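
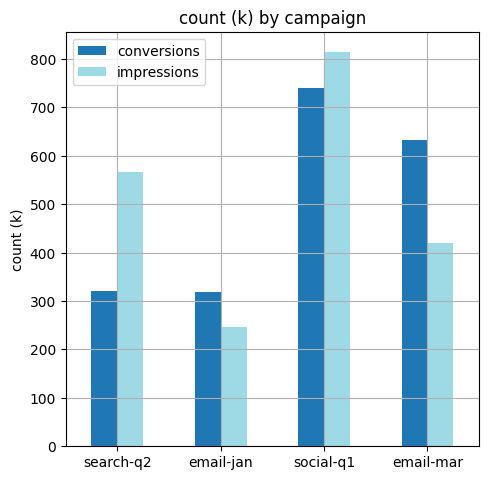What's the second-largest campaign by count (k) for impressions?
search-q2

Top 3 for impressions: social-q1 ≈ 800, search-q2 ≈ 600, email-mar ≈ 400.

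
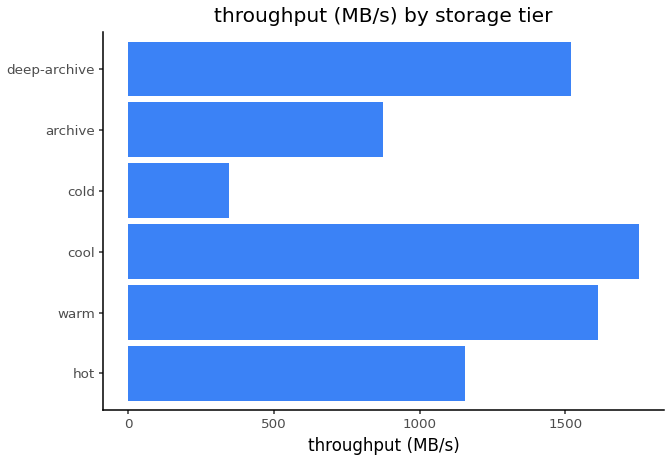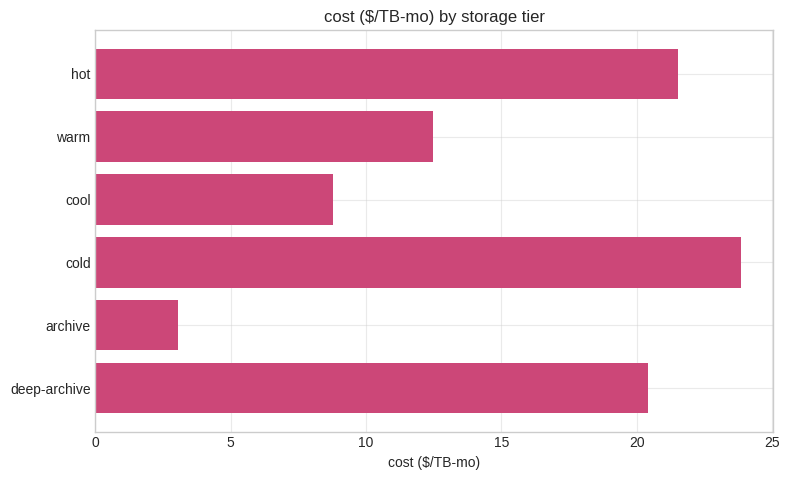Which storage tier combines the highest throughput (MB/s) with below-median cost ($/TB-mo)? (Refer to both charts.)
Chart 2 median cost ($/TB-mo) ≈ 15; below-median storage tiers: warm, cool, archive. Among those, cool has the highest throughput (MB/s) (≈ 1800).

cool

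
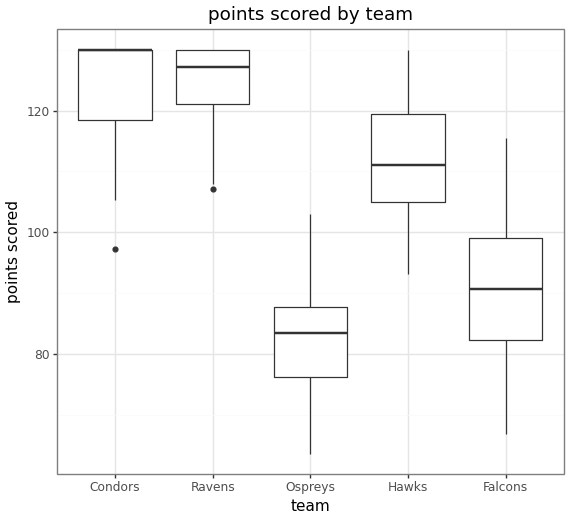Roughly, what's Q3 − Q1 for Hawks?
≈ 15

Q3 ≈ 120, Q1 ≈ 105; IQR ≈ 15.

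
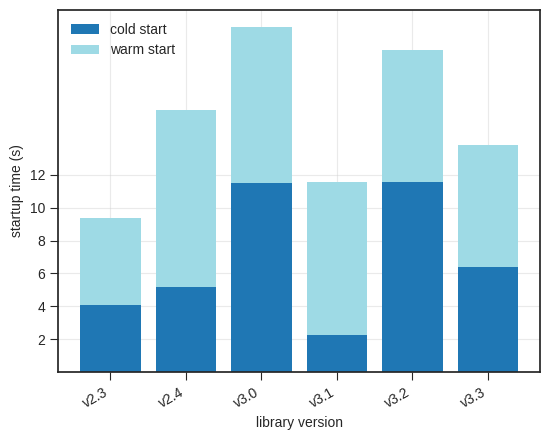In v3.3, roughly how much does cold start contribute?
≈ 6

cold start top ≈ 6, bottom ≈ 0; segment ≈ 6.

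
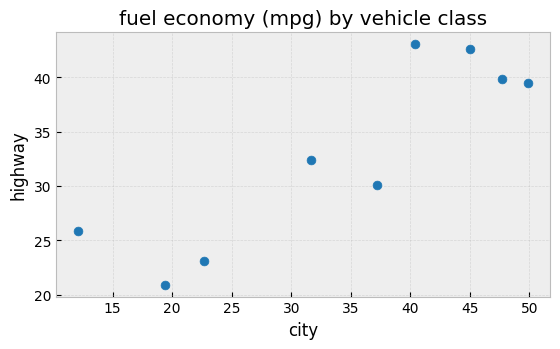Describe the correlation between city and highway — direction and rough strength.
positive, strong

Points are positively correlated; strong (|r| ≈ 0.9).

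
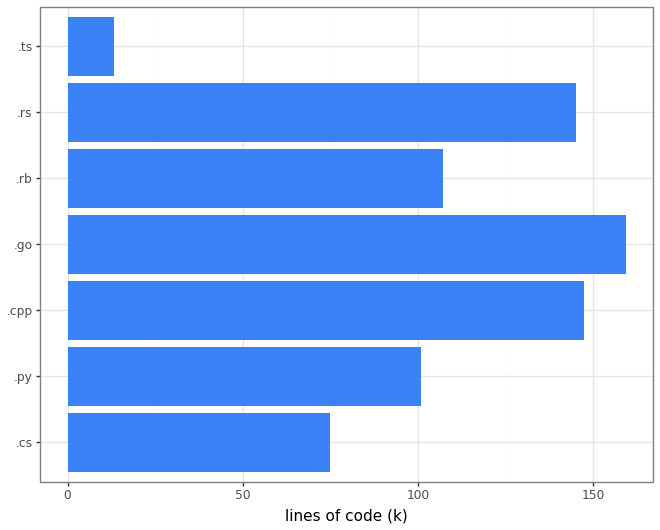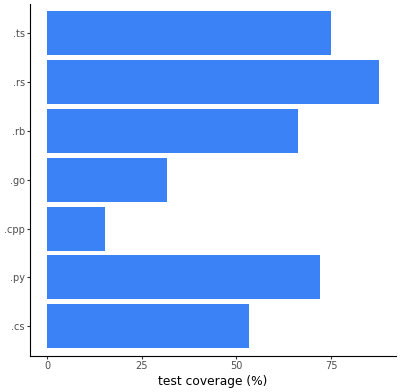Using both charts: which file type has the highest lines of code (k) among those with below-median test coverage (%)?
Chart 2 median test coverage (%) ≈ 70; below-median file types: .cs, .cpp, .go. Among those, .go has the highest lines of code (k) (≈ 160).

.go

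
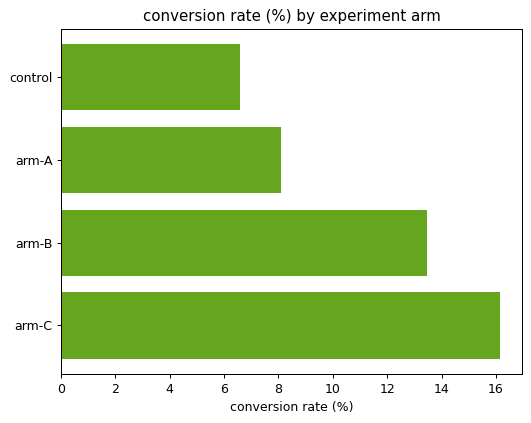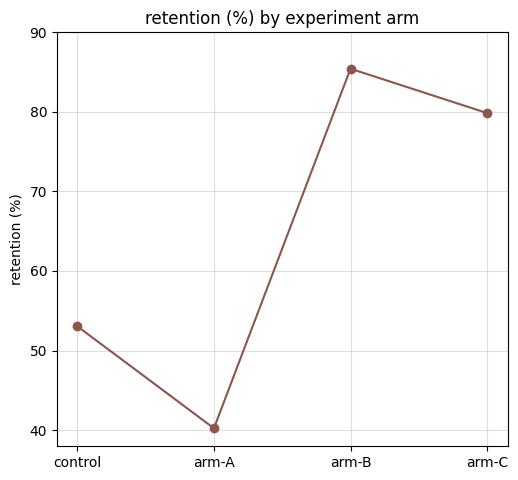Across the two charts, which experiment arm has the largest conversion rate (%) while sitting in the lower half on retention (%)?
Chart 2 median retention (%) ≈ 70; below-median experiment arms: control, arm-A. Among those, arm-A has the highest conversion rate (%) (≈ 8).

arm-A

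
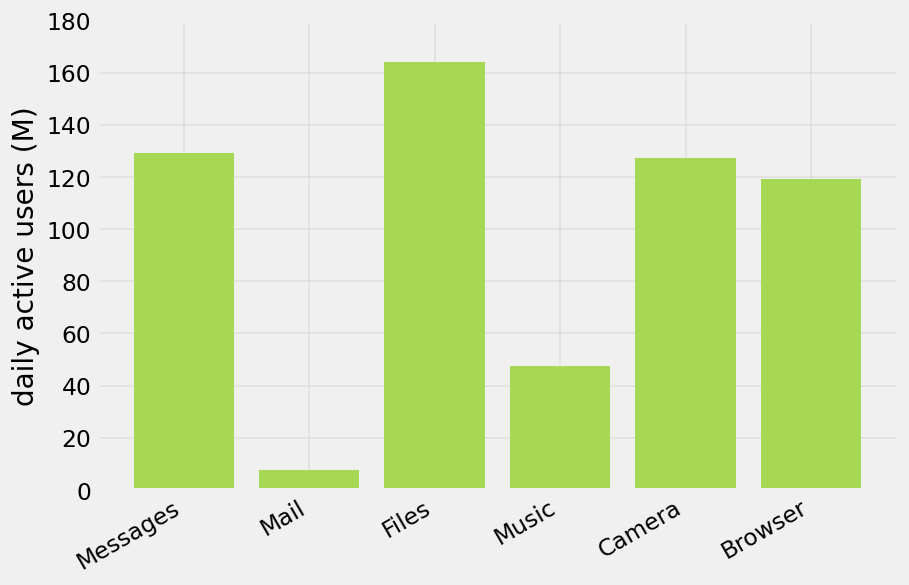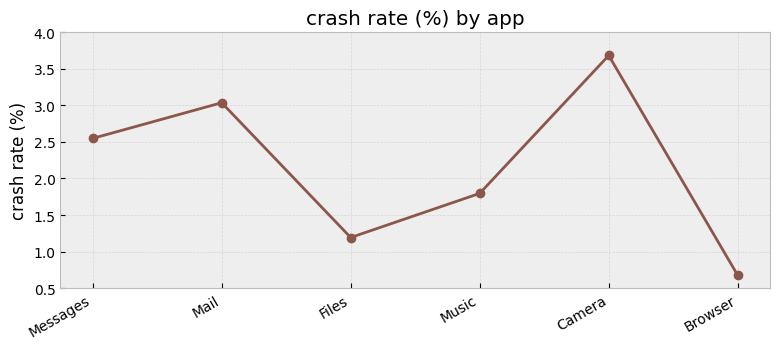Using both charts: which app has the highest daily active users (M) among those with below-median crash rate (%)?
Files

Chart 2 median crash rate (%) ≈ 2; below-median apps: Files, Music, Browser. Among those, Files has the highest daily active users (M) (≈ 160).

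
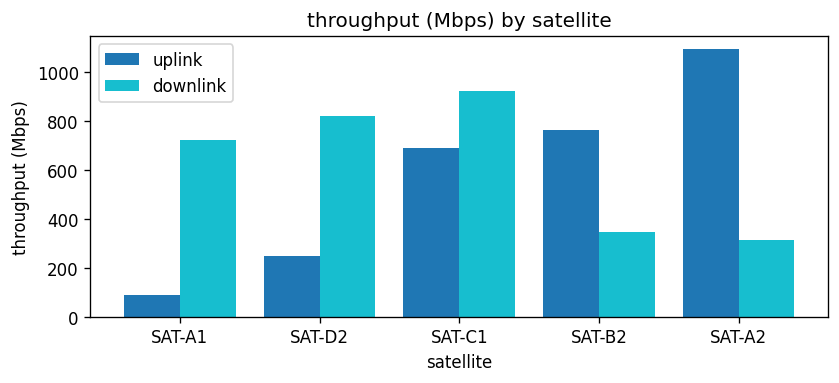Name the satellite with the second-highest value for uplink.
Top 3 for uplink: SAT-A2 ≈ 1100, SAT-B2 ≈ 800, SAT-C1 ≈ 700.

SAT-B2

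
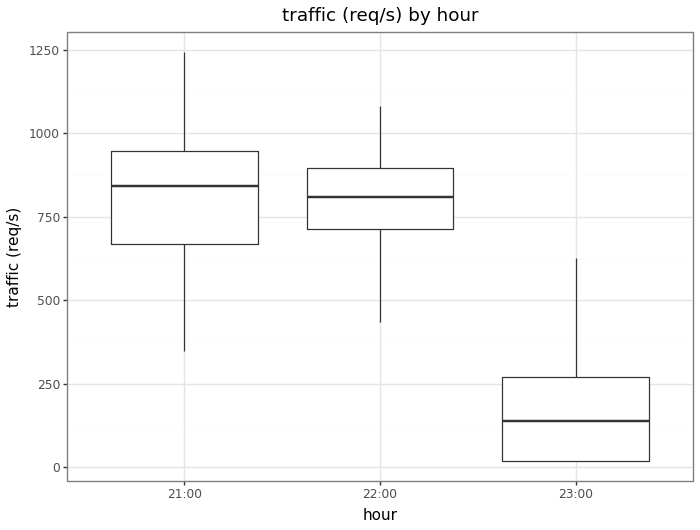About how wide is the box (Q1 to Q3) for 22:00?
≈ 200

Q3 ≈ 900, Q1 ≈ 700; IQR ≈ 200.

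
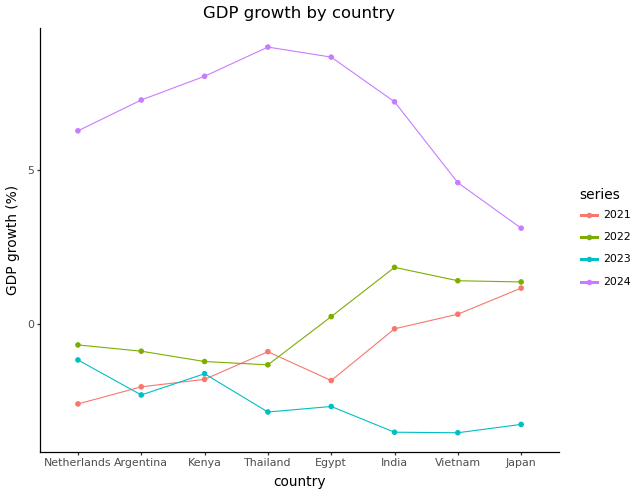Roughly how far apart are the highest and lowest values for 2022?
≈ 4

Max India ≈ 2, min Thailand ≈ -2; range ≈ 4.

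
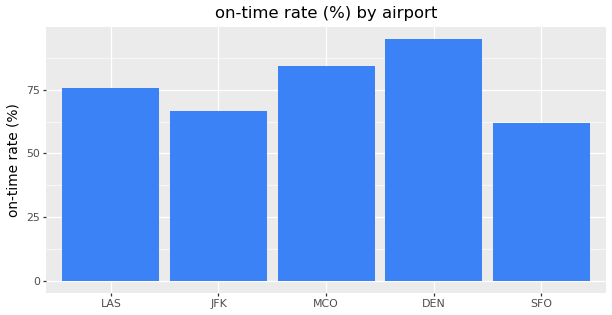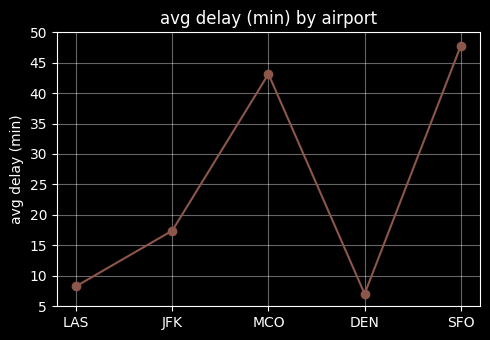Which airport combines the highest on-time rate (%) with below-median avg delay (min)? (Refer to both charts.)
Chart 2 median avg delay (min) ≈ 15; below-median airports: LAS, DEN. Among those, DEN has the highest on-time rate (%) (≈ 90).

DEN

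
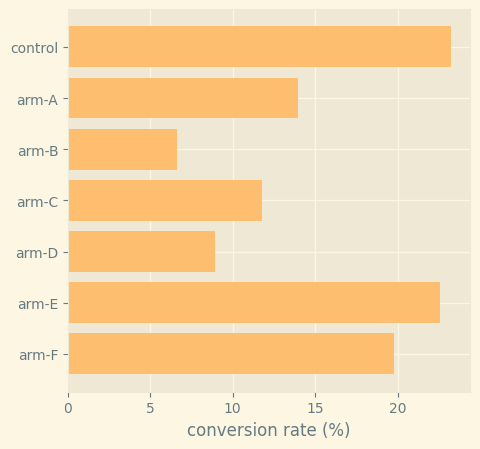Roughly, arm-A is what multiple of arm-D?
≈ 1.75×

arm-A ≈ 14, arm-D ≈ 8; 14/8 ≈ 1.75.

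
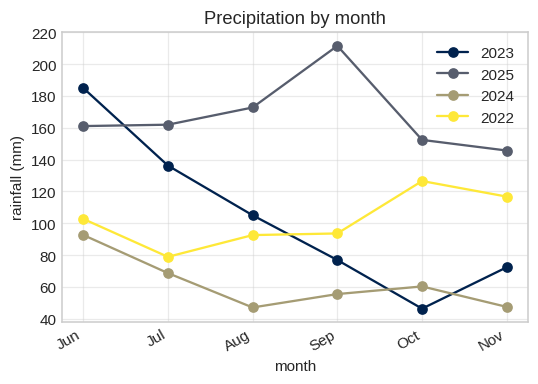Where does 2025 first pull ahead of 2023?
Jun: 2025 ≈ 160 vs 2023 ≈ 180 (not yet); Jul: 2025 ≈ 160 vs 2023 ≈ 140 (first crossover).

Jul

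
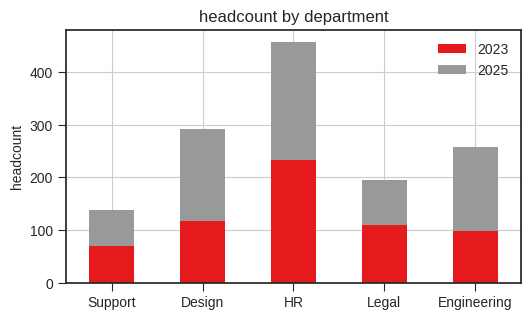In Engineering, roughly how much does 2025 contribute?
≈ 150

2025 top ≈ 250, bottom ≈ 100; segment ≈ 150.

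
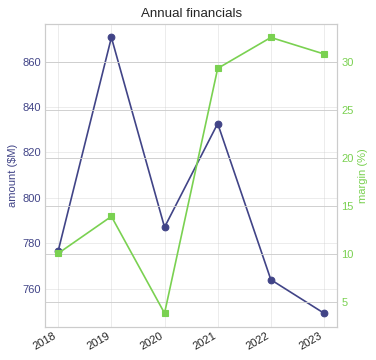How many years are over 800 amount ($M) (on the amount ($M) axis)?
2

Above 800: 2019, 2021.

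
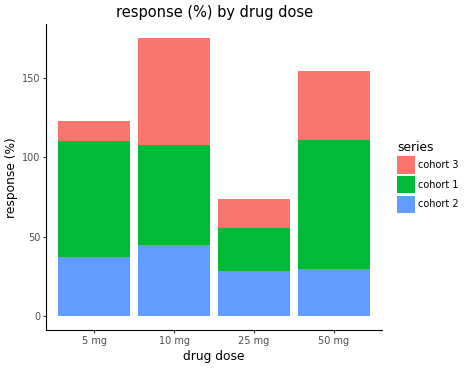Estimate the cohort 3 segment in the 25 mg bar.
cohort 3 top ≈ 80, bottom ≈ 60; segment ≈ 20.

≈ 20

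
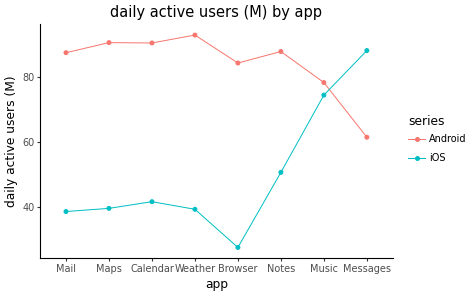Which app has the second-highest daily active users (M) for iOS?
Top 3 for iOS: Messages ≈ 90, Music ≈ 70, Notes ≈ 50.

Music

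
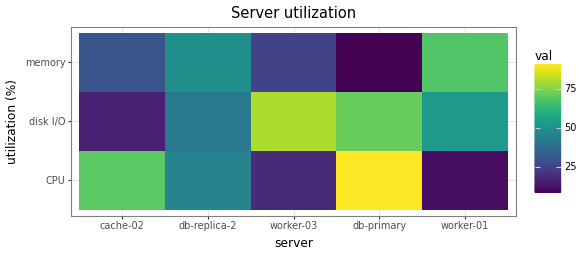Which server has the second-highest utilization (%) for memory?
db-replica-2

Top 3 for memory: worker-01 ≈ 70, db-replica-2 ≈ 50, cache-02 ≈ 30.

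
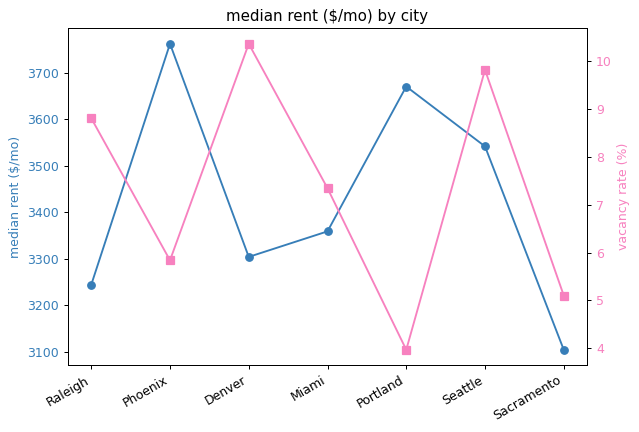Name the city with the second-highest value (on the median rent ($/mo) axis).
Portland

Top 3 (on the median rent ($/mo) axis): Phoenix ≈ 3800, Portland ≈ 3700, Seattle ≈ 3500.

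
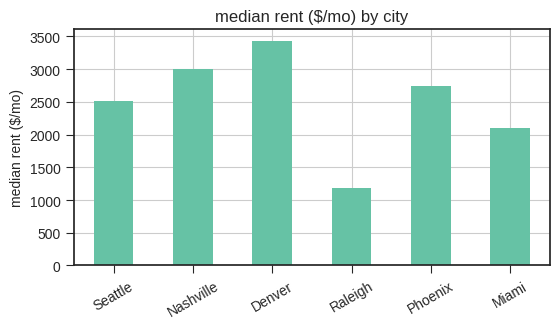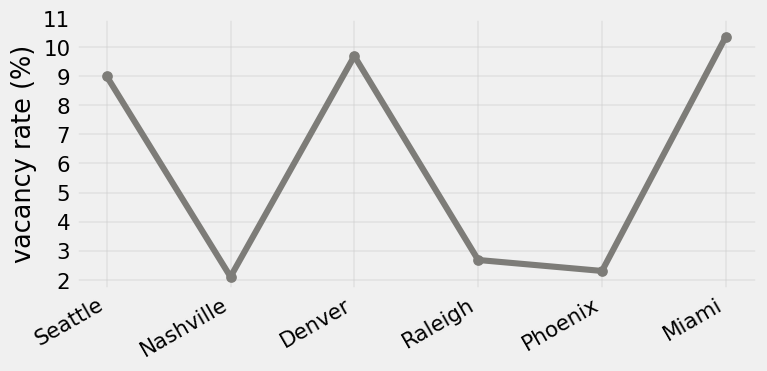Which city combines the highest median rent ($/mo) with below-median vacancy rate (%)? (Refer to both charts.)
Nashville

Chart 2 median vacancy rate (%) ≈ 6; below-median cities: Nashville, Raleigh, Phoenix. Among those, Nashville has the highest median rent ($/mo) (≈ 3000).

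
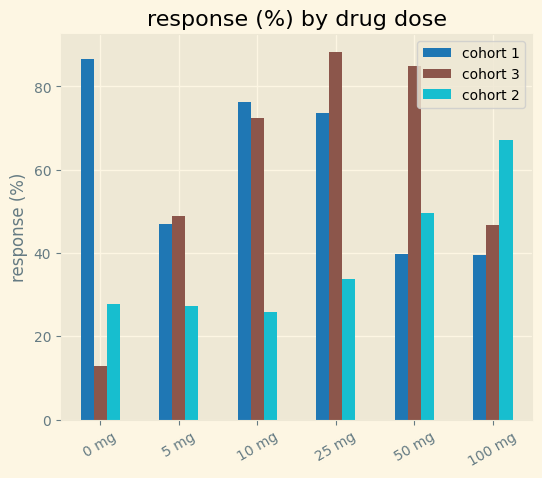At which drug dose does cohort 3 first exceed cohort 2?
5 mg

0 mg: cohort 3 ≈ 10 vs cohort 2 ≈ 30 (not yet); 5 mg: cohort 3 ≈ 50 vs cohort 2 ≈ 30 (first crossover).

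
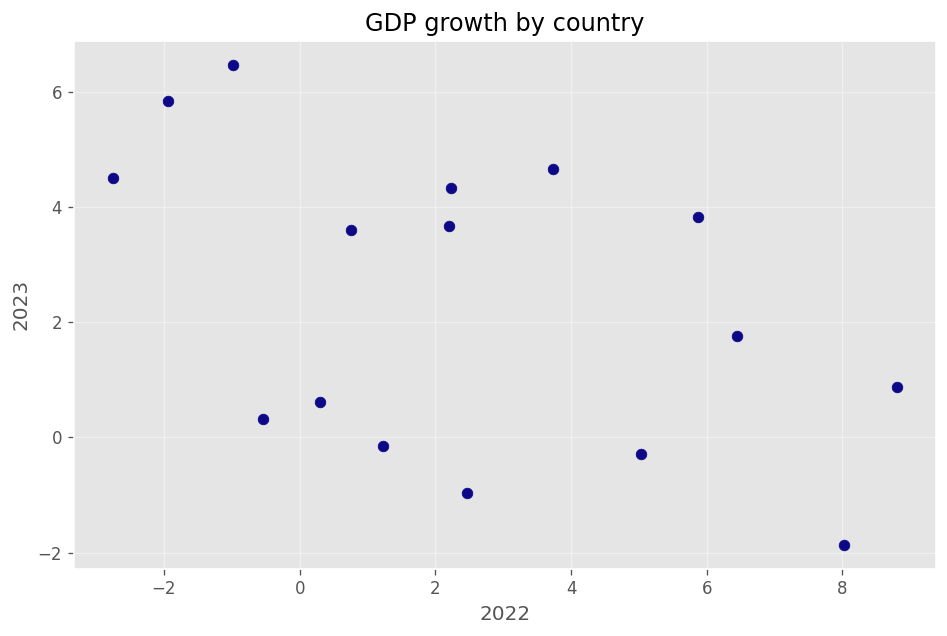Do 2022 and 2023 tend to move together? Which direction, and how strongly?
Points are negatively correlated; moderate (|r| ≈ 0.5).

negative, moderate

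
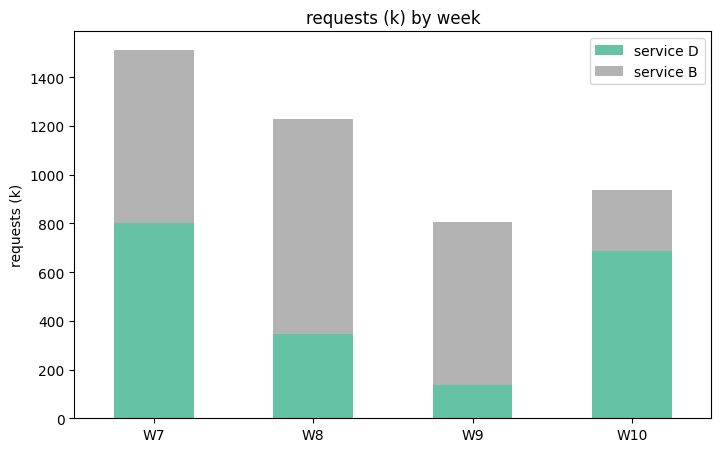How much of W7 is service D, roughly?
≈ 800

service D top ≈ 800, bottom ≈ 0; segment ≈ 800.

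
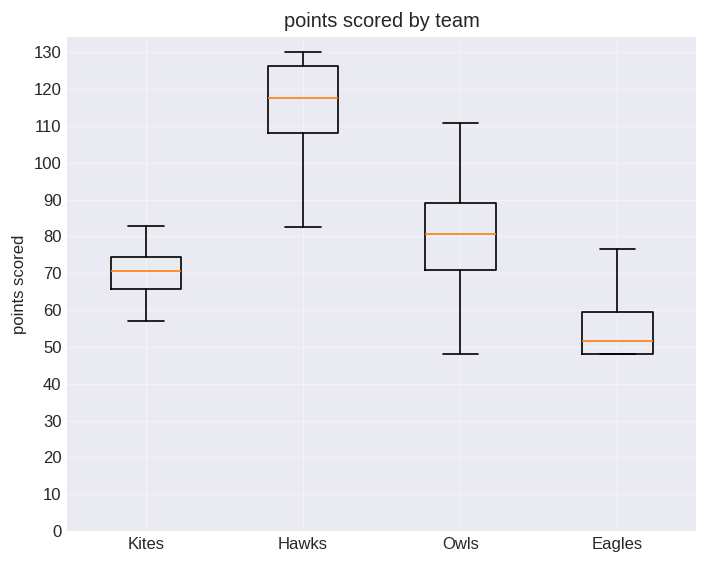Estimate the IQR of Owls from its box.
≈ 20

Q3 ≈ 90, Q1 ≈ 70; IQR ≈ 20.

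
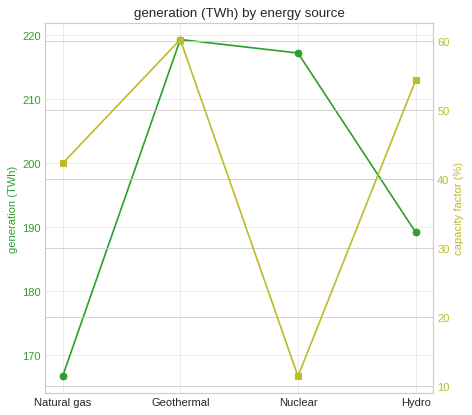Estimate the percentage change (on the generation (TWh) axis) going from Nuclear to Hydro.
Nuclear ≈ 215, Hydro ≈ 190; (190 − 215) / 215 ≈ -11.6%.

≈ -11.6%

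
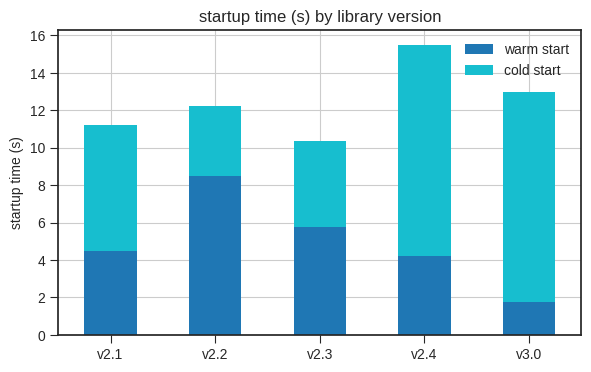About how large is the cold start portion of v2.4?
cold start top ≈ 16, bottom ≈ 4; segment ≈ 12.

≈ 12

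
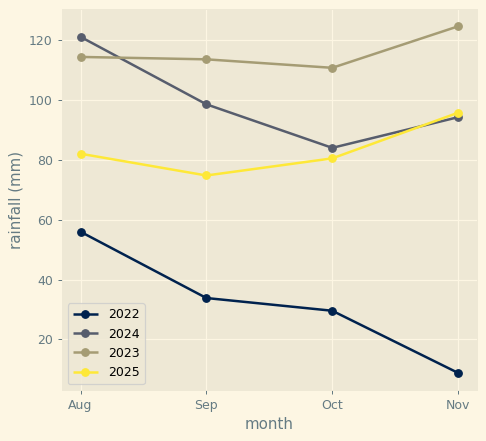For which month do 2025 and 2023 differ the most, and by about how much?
Sep, ≈ 40 mm

Sep: 2025 ≈ 70, 2023 ≈ 110 → gap ≈ 40. Next-largest (Aug) is only ≈ 30.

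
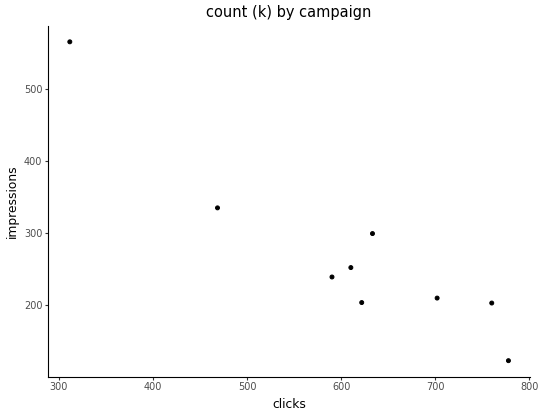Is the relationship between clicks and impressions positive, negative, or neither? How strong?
Points are negatively correlated; strong (|r| ≈ 0.9).

negative, strong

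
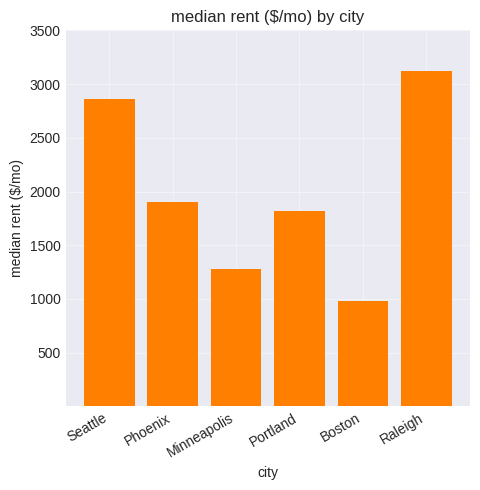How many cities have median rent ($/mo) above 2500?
Above 2500: Seattle, Raleigh.

2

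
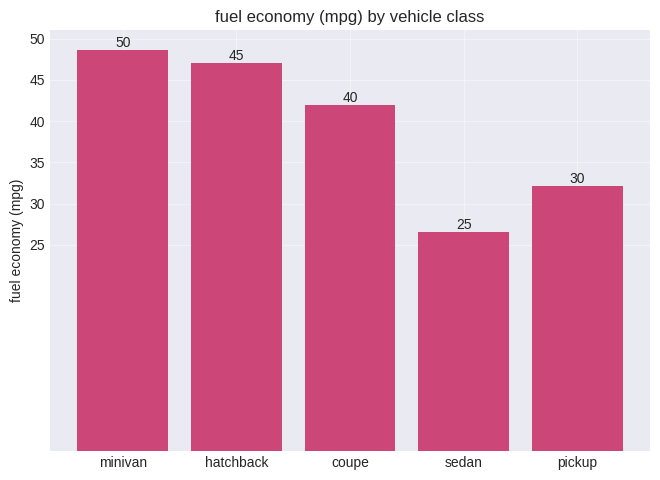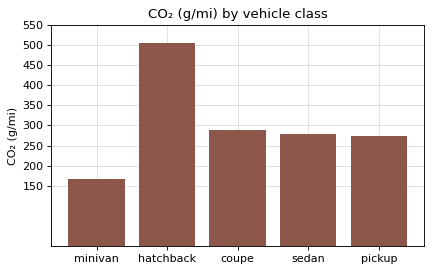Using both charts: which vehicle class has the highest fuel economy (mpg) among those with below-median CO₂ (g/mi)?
minivan

Chart 2 median CO₂ (g/mi) ≈ 300; below-median vehicle classes: minivan, pickup. Among those, minivan has the highest fuel economy (mpg) (≈ 50).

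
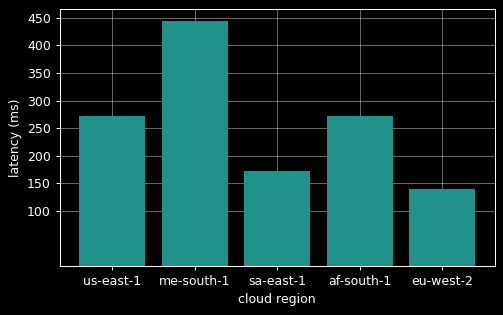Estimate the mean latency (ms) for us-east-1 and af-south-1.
≈ 250

(250 + 250) / 2 ≈ 250.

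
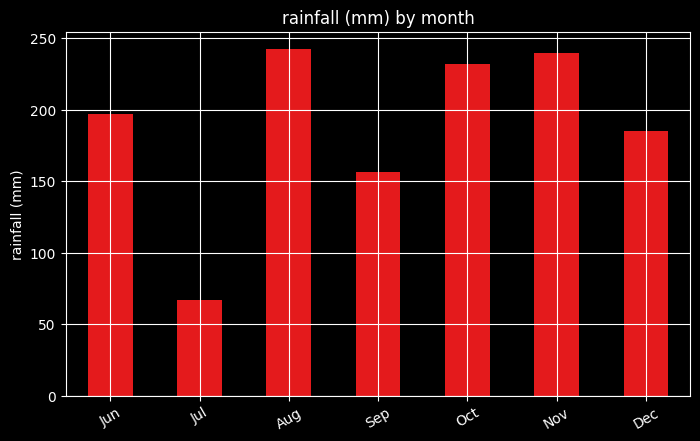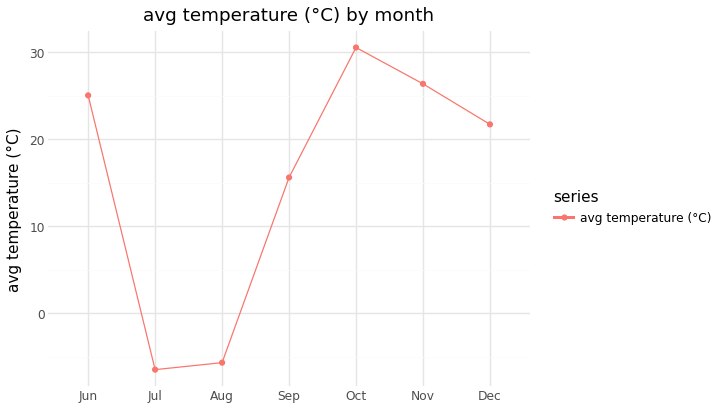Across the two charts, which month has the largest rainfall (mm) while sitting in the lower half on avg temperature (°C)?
Aug

Chart 2 median avg temperature (°C) ≈ 20; below-median months: Jul, Aug, Sep. Among those, Aug has the highest rainfall (mm) (≈ 250).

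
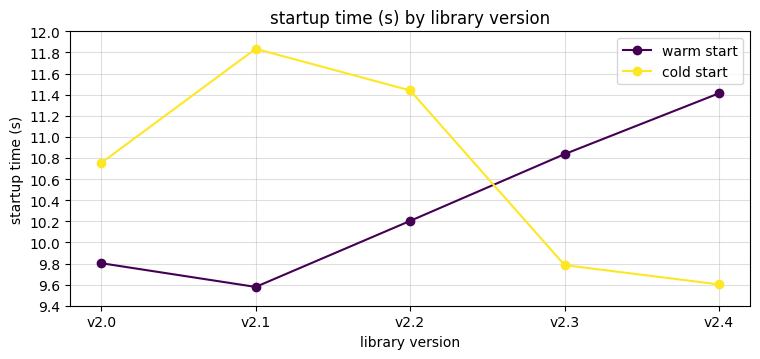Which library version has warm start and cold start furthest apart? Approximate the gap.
v2.1: warm start ≈ 9.6, cold start ≈ 11.8 → gap ≈ 2.2. Next-largest (v2.4) is only ≈ 1.8.

v2.1, ≈ 2.2 s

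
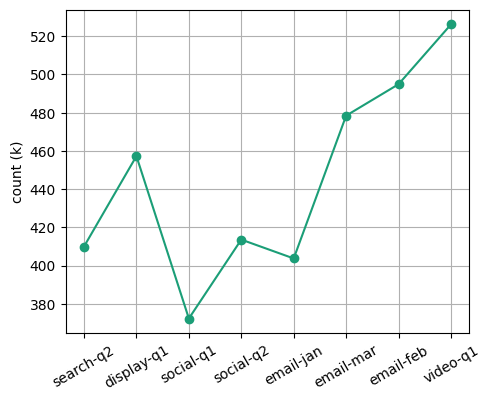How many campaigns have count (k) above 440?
Above 440: display-q1, email-mar, email-feb, video-q1.

4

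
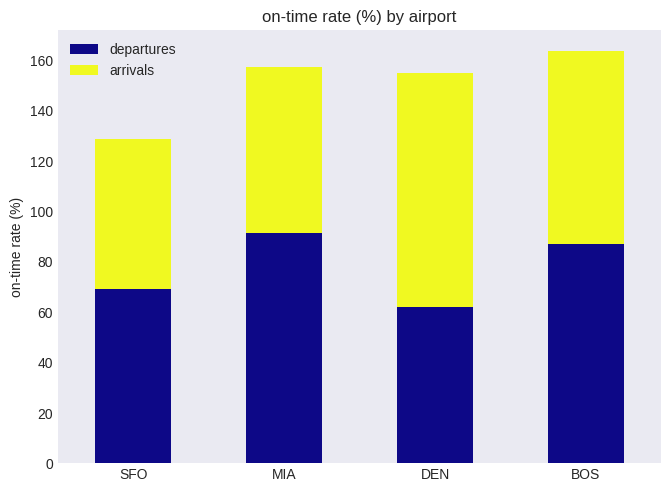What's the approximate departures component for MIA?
departures top ≈ 100, bottom ≈ 0; segment ≈ 100.

≈ 100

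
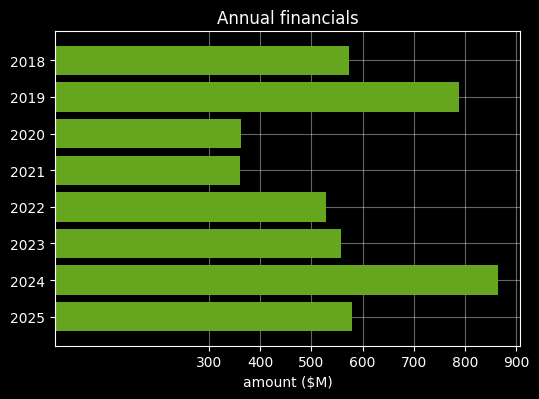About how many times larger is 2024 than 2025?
≈ 1.5×

2024 ≈ 900, 2025 ≈ 600; 900/600 ≈ 1.5.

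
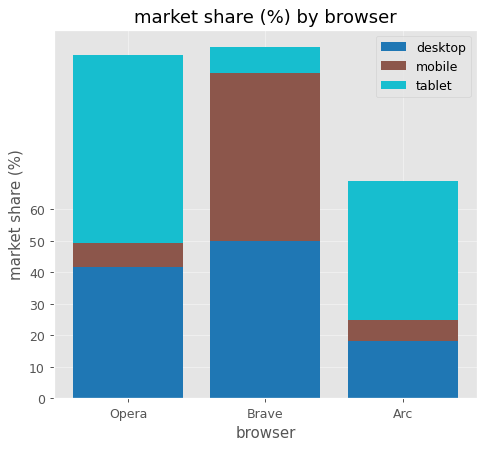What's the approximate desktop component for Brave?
≈ 50

desktop top ≈ 50, bottom ≈ 0; segment ≈ 50.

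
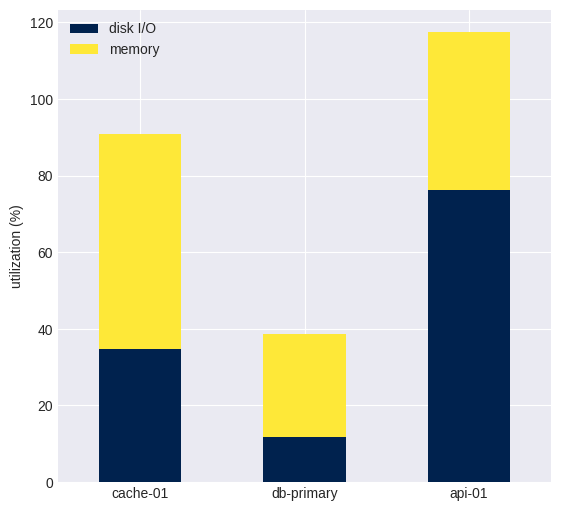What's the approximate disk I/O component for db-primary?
disk I/O top ≈ 10, bottom ≈ 0; segment ≈ 10.

≈ 10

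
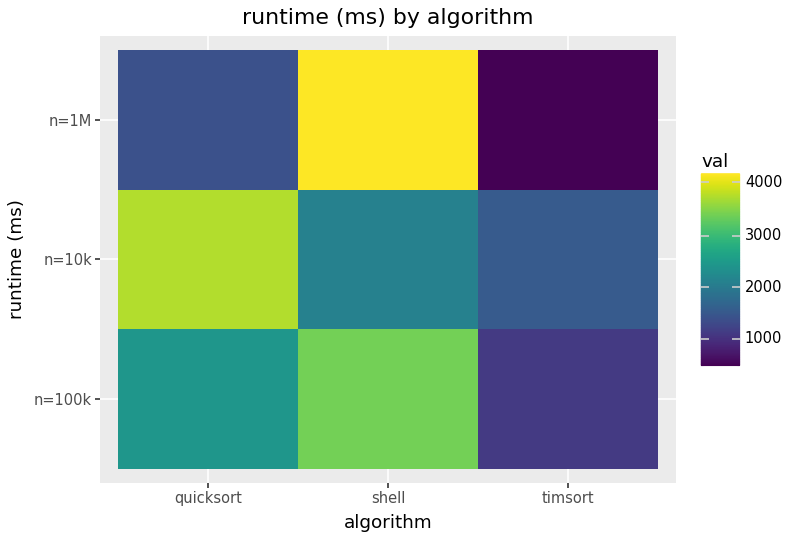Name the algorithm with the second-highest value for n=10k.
shell

Top 3 for n=10k: quicksort ≈ 4000, shell ≈ 2000, timsort ≈ 1500.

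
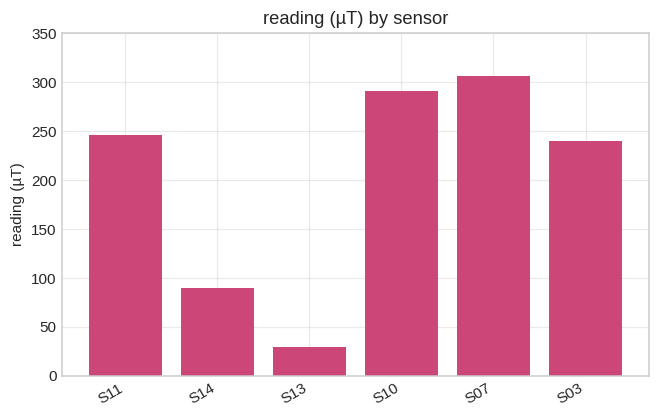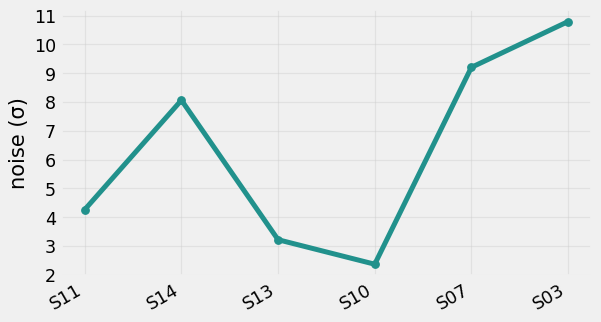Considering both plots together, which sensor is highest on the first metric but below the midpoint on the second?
Chart 2 median noise (σ) ≈ 6; below-median sensors: S11, S13, S10. Among those, S10 has the highest reading (µT) (≈ 300).

S10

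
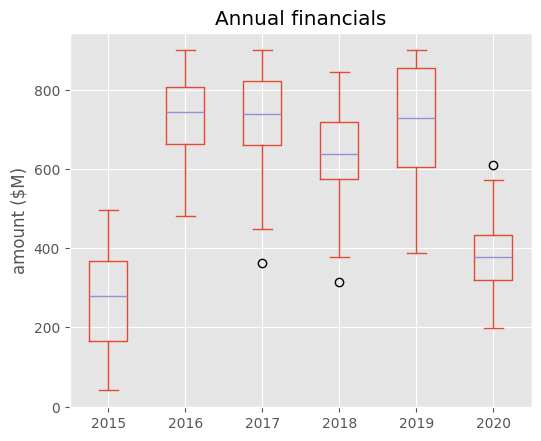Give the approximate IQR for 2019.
≈ 250

Q3 ≈ 850, Q1 ≈ 600; IQR ≈ 250.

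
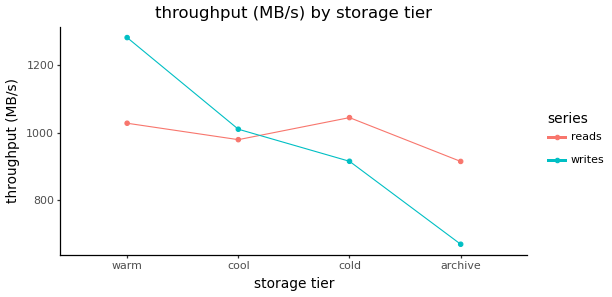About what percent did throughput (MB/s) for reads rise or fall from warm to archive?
≈ -10%

warm ≈ 1000, archive ≈ 900; (900 − 1000) / 1000 ≈ -10%.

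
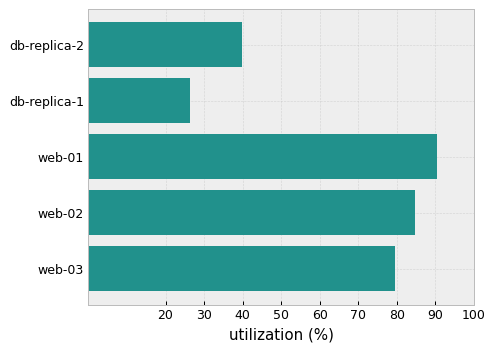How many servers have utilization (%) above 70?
Above 70: web-01, web-02, web-03.

3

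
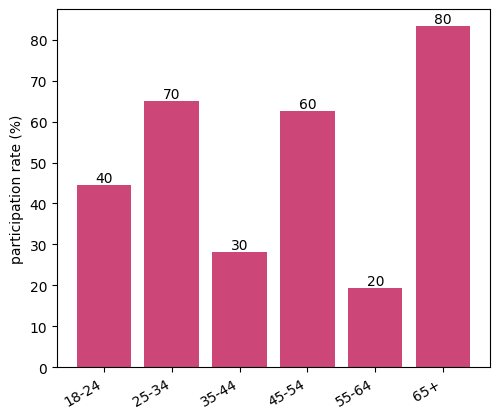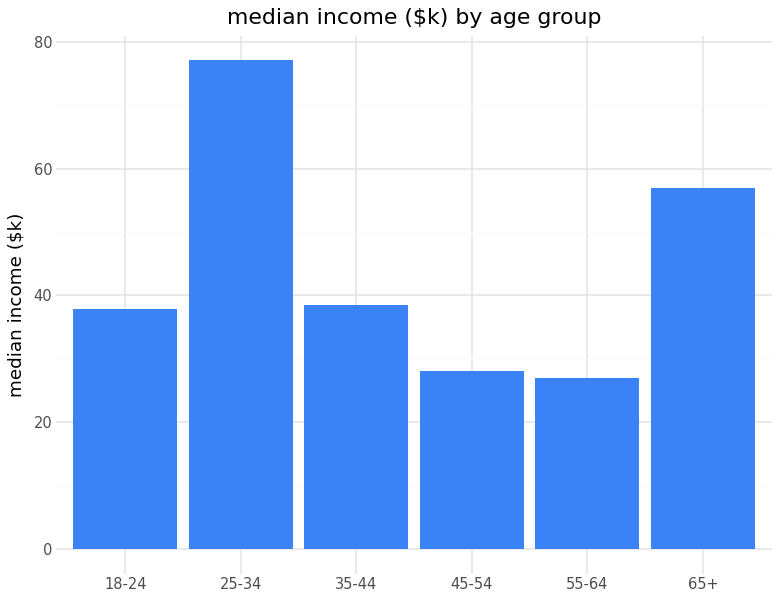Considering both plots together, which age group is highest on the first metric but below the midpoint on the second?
45-54

Chart 2 median median income ($k) ≈ 40; below-median age groups: 18-24, 45-54, 55-64. Among those, 45-54 has the highest participation rate (%) (≈ 60).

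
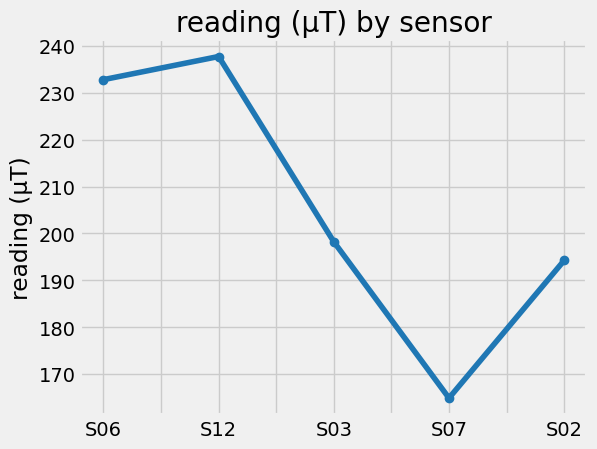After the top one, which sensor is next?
Top 3: S12 ≈ 240, S06 ≈ 230, S03 ≈ 200.

S06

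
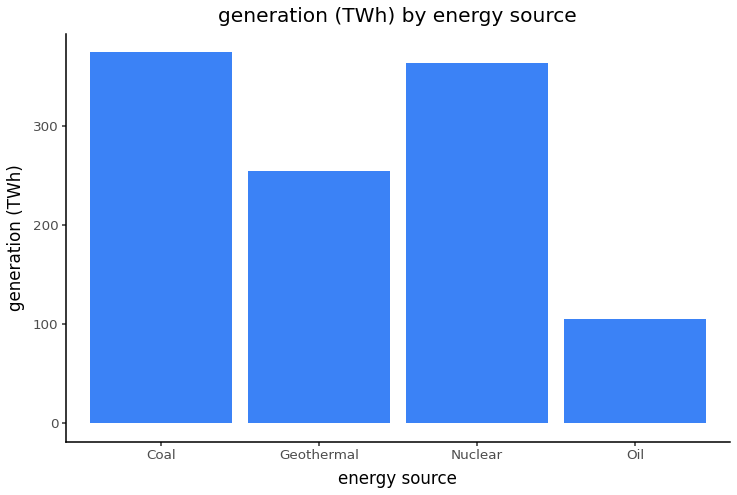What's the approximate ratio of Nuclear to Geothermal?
≈ 1.4×

Nuclear ≈ 350, Geothermal ≈ 250; 350/250 ≈ 1.4.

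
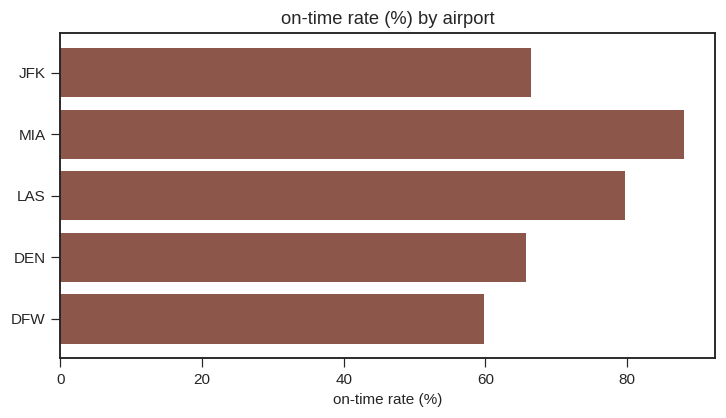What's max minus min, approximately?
≈ 30

Max MIA ≈ 90, min DFW ≈ 60; range ≈ 30.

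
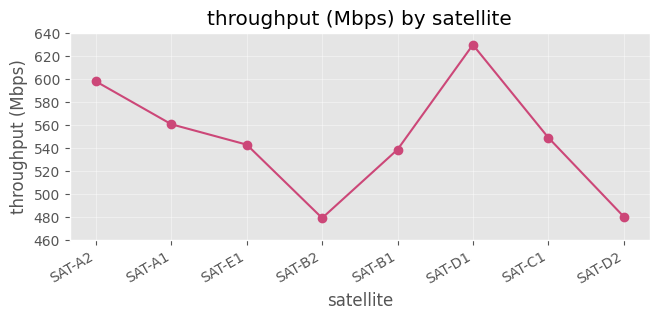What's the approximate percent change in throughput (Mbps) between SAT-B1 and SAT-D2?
SAT-B1 ≈ 540, SAT-D2 ≈ 480; (480 − 540) / 540 ≈ -11.1%.

≈ -11.1%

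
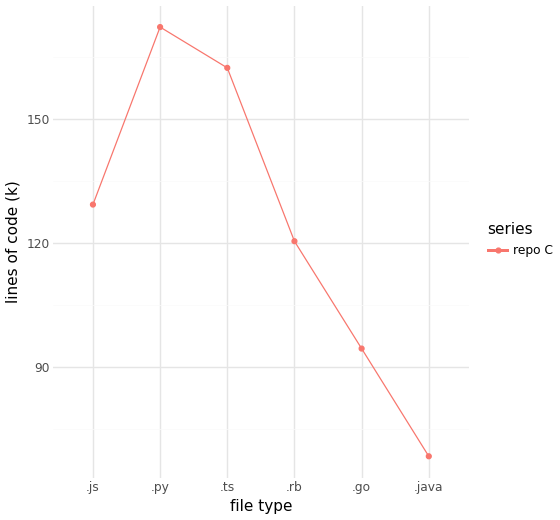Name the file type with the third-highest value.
.js

Top 4: .py ≈ 170, .ts ≈ 160, .js ≈ 130, .rb ≈ 120.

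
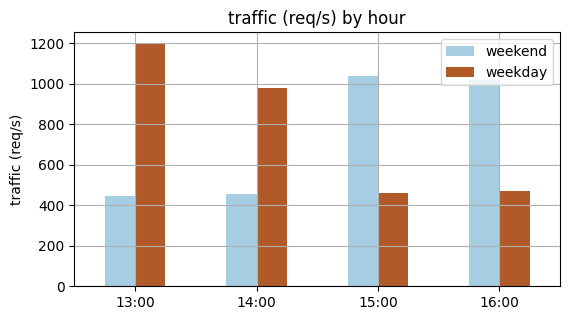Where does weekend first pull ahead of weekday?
15:00

14:00: weekend ≈ 500 vs weekday ≈ 1000 (not yet); 15:00: weekend ≈ 1000 vs weekday ≈ 500 (first crossover).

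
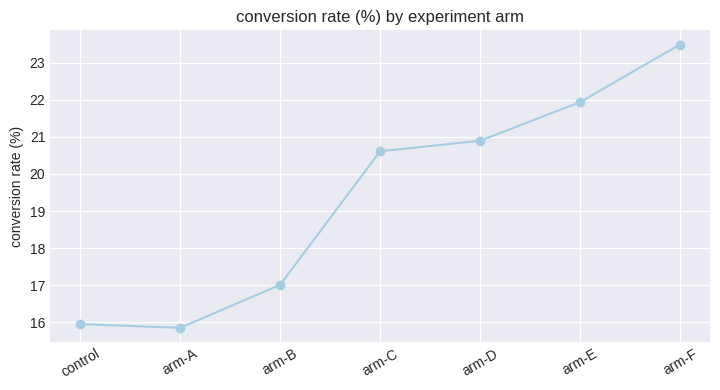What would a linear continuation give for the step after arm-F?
≈ 24

Last three: 21, 22, 23 → slope ≈ 1/step → next ≈ 24.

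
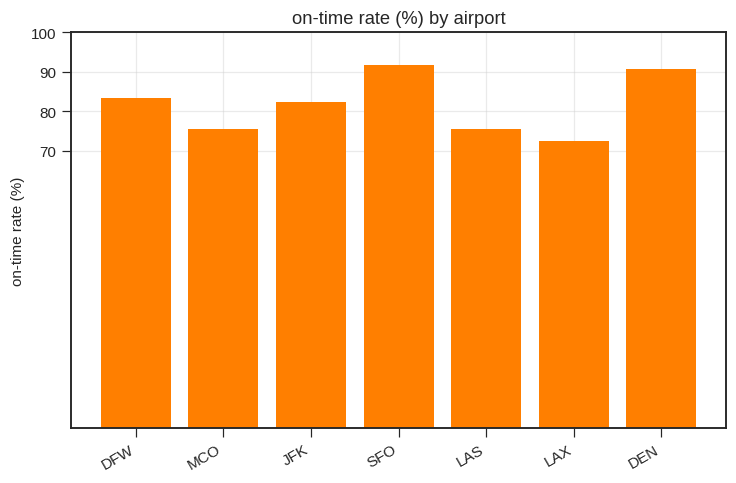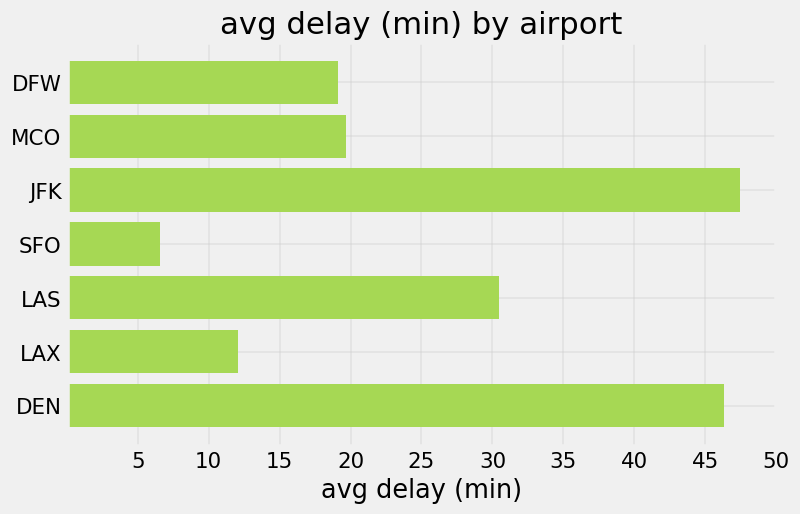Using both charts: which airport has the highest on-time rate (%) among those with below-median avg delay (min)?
Chart 2 median avg delay (min) ≈ 20; below-median airports: DFW, SFO, LAX. Among those, SFO has the highest on-time rate (%) (≈ 90).

SFO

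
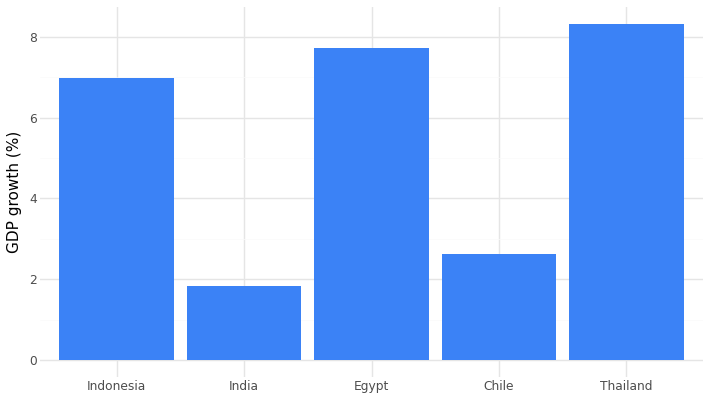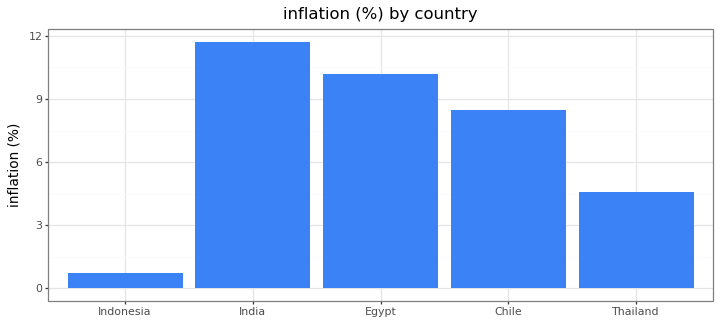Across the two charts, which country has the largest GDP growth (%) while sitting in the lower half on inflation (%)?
Thailand

Chart 2 median inflation (%) ≈ 8; below-median countries: Indonesia, Thailand. Among those, Thailand has the highest GDP growth (%) (≈ 8).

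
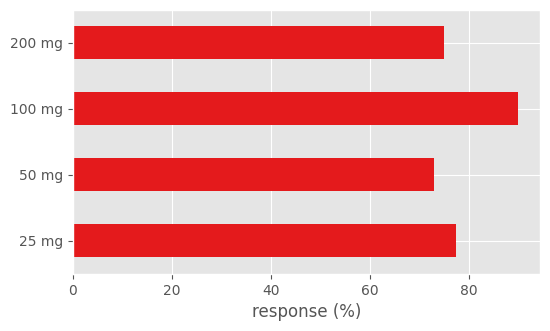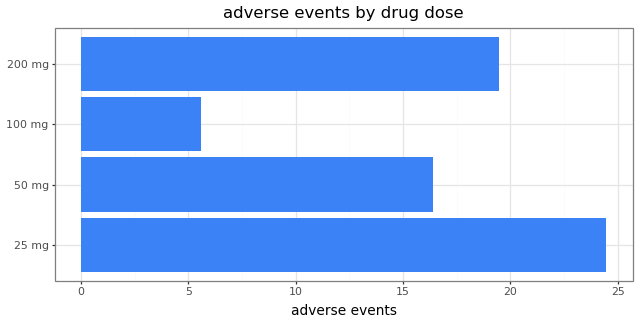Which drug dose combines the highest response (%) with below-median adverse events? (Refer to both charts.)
Chart 2 median adverse events ≈ 20; below-median drug doses: 50 mg, 100 mg. Among those, 100 mg has the highest response (%) (≈ 90).

100 mg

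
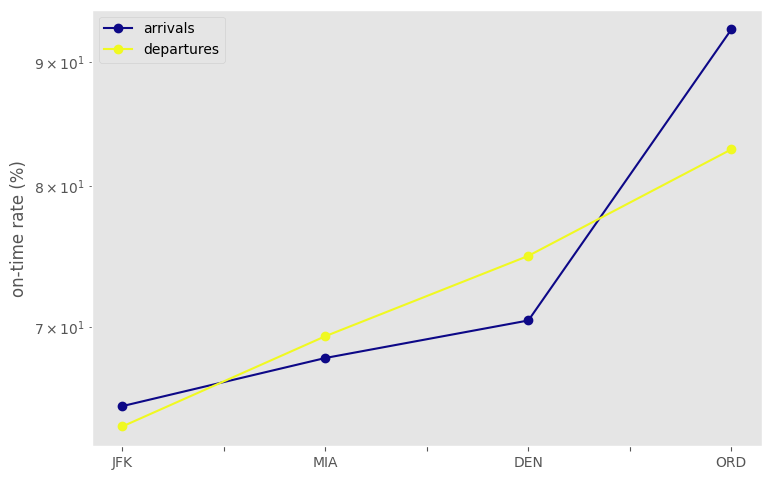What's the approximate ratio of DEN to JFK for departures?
≈ 1.15×

DEN ≈ 75, JFK ≈ 65; 75/65 ≈ 1.15.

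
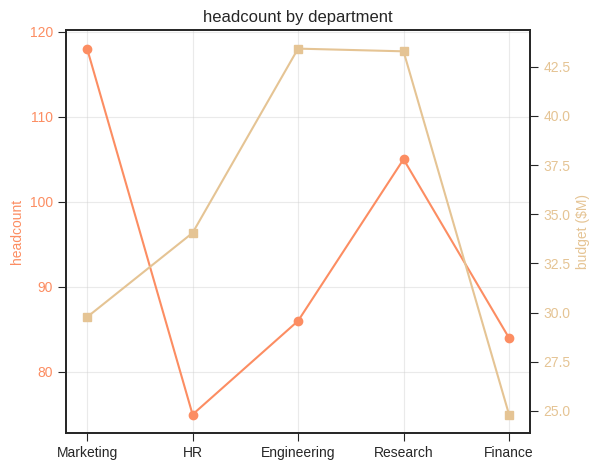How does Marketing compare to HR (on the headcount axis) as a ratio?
≈ 1.6×

Marketing ≈ 120, HR ≈ 75; 120/75 ≈ 1.6.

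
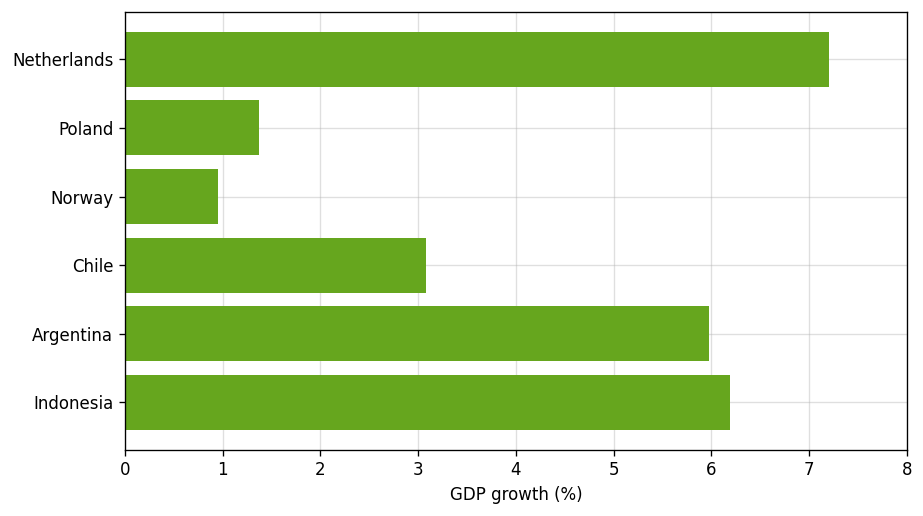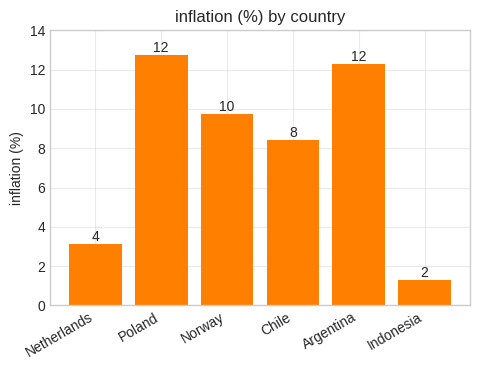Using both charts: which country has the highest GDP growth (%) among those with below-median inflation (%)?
Netherlands

Chart 2 median inflation (%) ≈ 10; below-median countries: Netherlands, Chile, Indonesia. Among those, Netherlands has the highest GDP growth (%) (≈ 7).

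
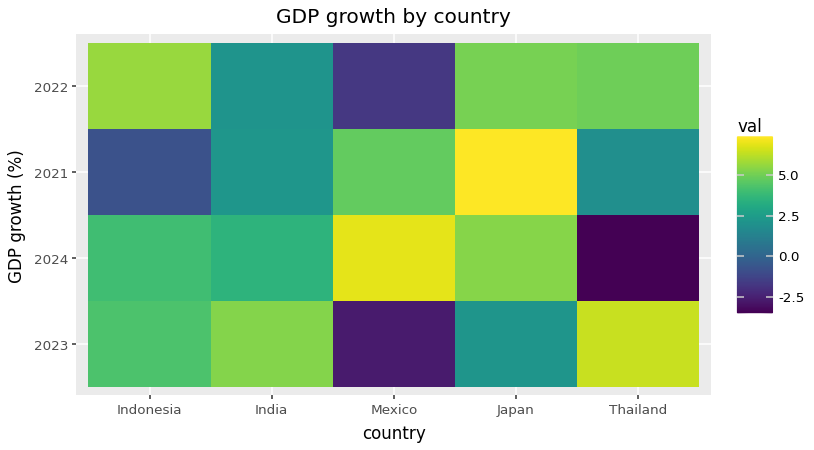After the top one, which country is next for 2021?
Mexico

Top 3 for 2021: Japan ≈ 7, Mexico ≈ 5, India ≈ 2.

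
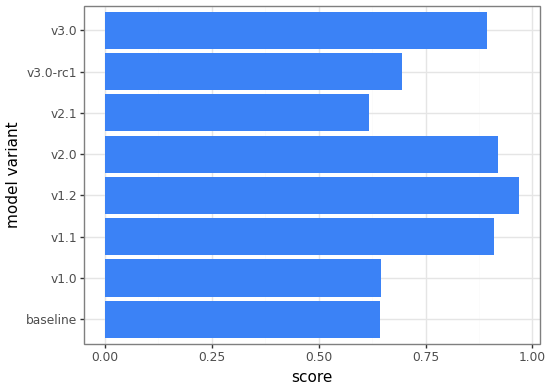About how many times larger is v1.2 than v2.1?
≈ 1.67×

v1.2 ≈ 1.0, v2.1 ≈ 0.6; 1.0/0.6 ≈ 1.67.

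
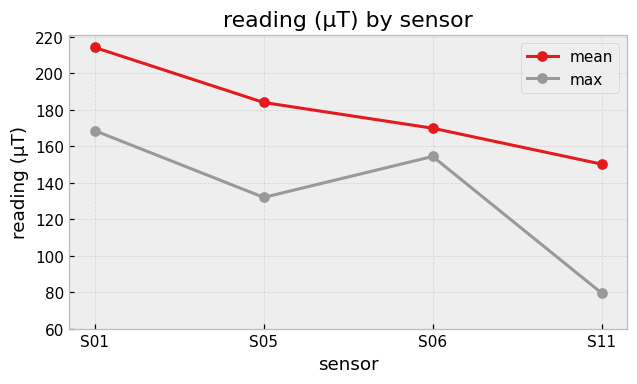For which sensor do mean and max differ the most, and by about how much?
S11: mean ≈ 160, max ≈ 80 → gap ≈ 80. Next-largest (S05) is only ≈ 40.

S11, ≈ 80 µT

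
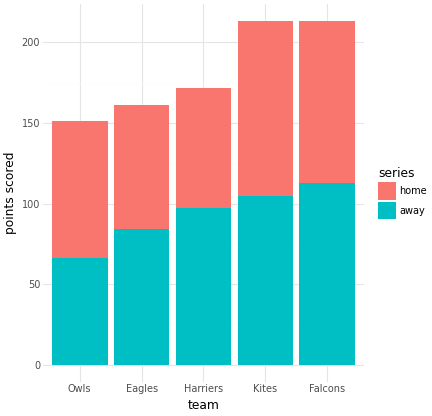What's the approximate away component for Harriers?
≈ 100

away top ≈ 100, bottom ≈ 0; segment ≈ 100.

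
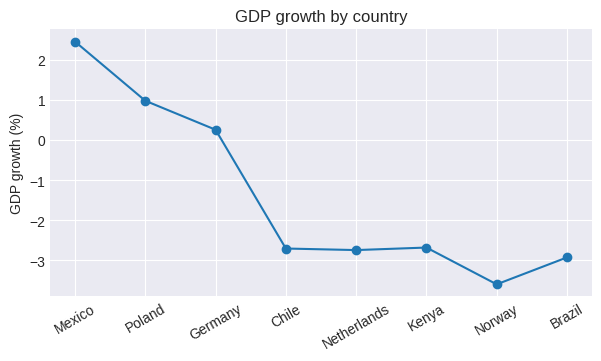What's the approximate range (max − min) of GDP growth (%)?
≈ 6

Max Mexico ≈ 2, min Norway ≈ -4; range ≈ 6.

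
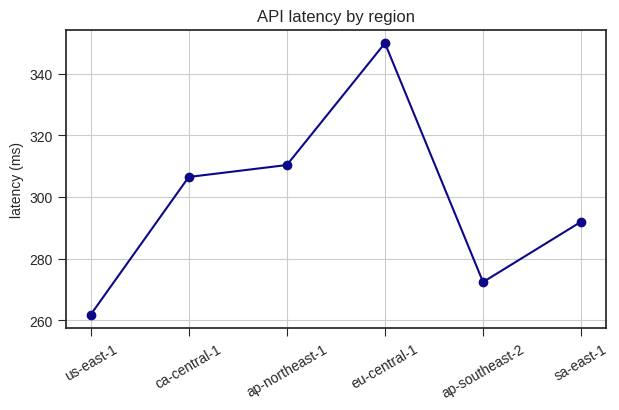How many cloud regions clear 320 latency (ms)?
Above 320: eu-central-1.

1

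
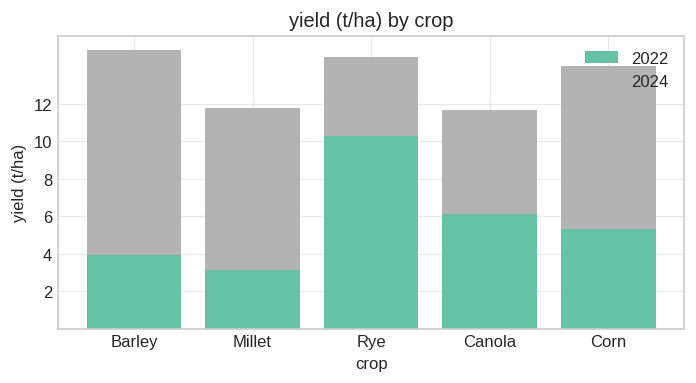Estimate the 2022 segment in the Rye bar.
2022 top ≈ 10, bottom ≈ 0; segment ≈ 10.

≈ 10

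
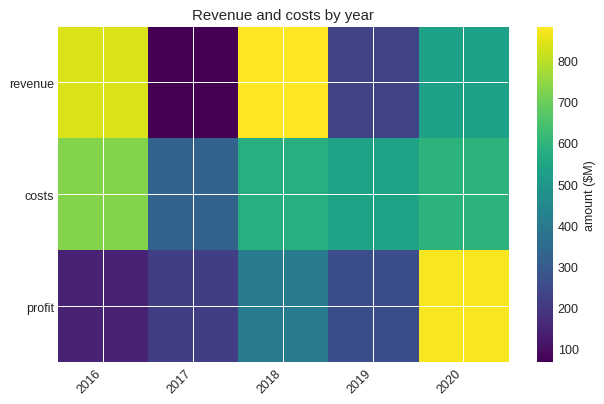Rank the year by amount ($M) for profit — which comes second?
2018

Top 3 for profit: 2020 ≈ 900, 2018 ≈ 400, 2019 ≈ 300.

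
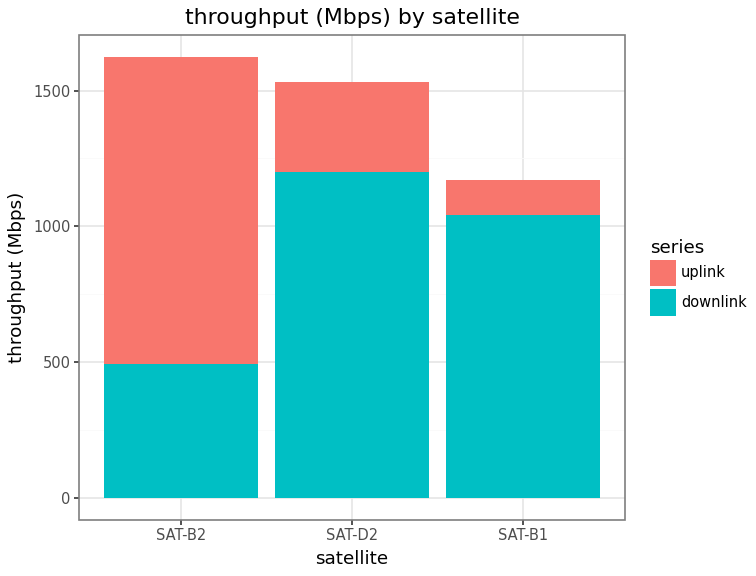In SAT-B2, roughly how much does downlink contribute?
downlink top ≈ 400, bottom ≈ 0; segment ≈ 400.

≈ 400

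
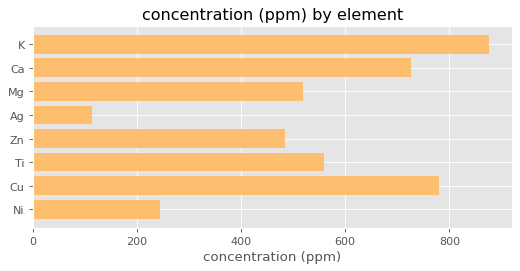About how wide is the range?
Max K ≈ 900, min Ag ≈ 100; range ≈ 800.

≈ 800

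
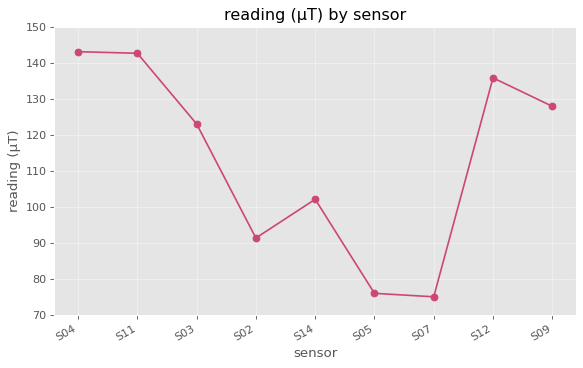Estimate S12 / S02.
≈ 1.56×

S12 ≈ 140, S02 ≈ 90; 140/90 ≈ 1.56.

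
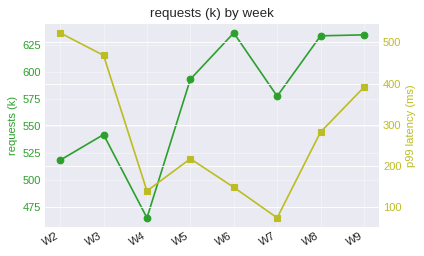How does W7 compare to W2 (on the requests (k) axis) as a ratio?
≈ 1.12×

W7 ≈ 580, W2 ≈ 520; 580/520 ≈ 1.12.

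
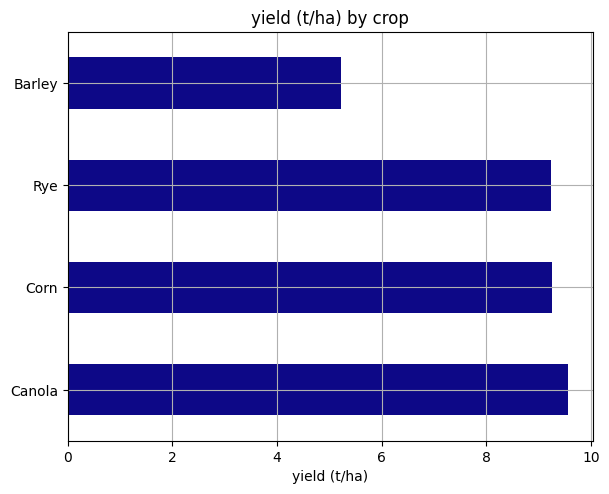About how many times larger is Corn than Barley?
Corn ≈ 9, Barley ≈ 5; 9/5 ≈ 1.8.

≈ 1.8×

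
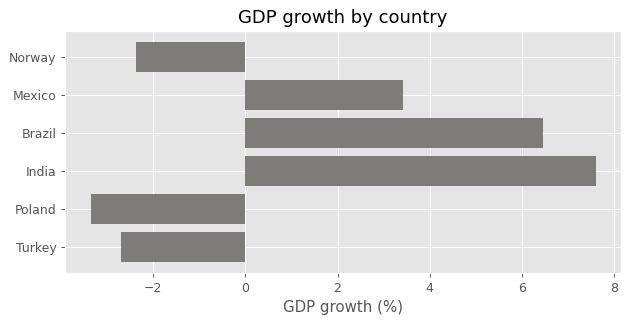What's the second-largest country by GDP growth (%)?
Top 3: India ≈ 8, Brazil ≈ 6, Mexico ≈ 3.

Brazil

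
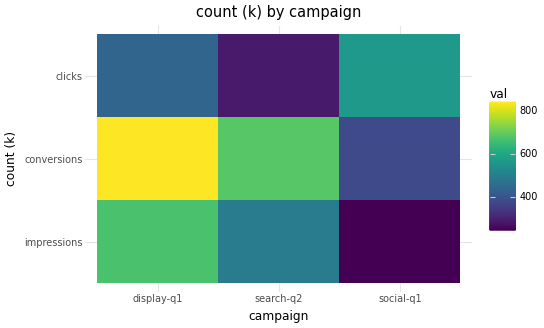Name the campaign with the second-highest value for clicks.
display-q1

Top 3 for clicks: social-q1 ≈ 600, display-q1 ≈ 400, search-q2 ≈ 300.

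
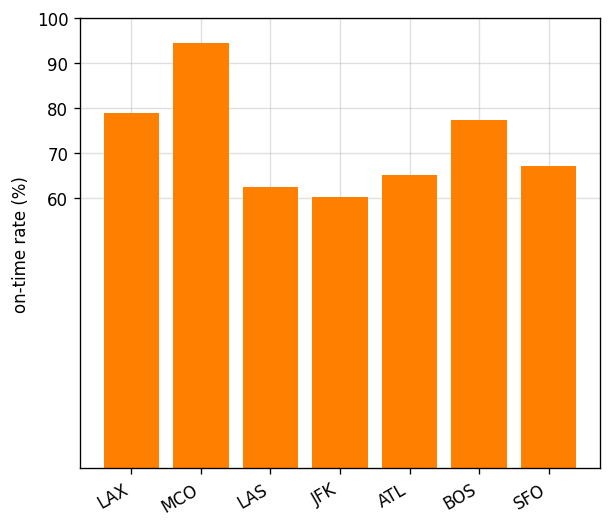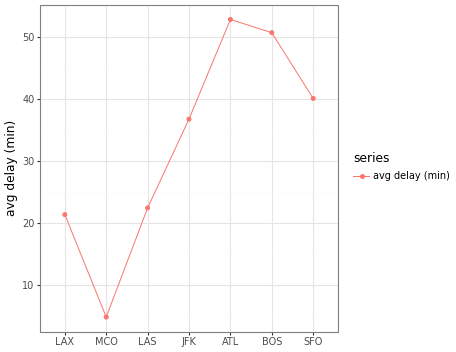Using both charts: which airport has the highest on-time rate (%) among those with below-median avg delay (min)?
MCO

Chart 2 median avg delay (min) ≈ 35; below-median airports: LAX, MCO, LAS. Among those, MCO has the highest on-time rate (%) (≈ 90).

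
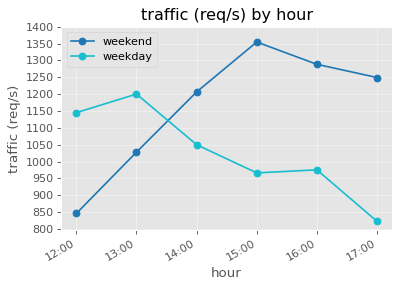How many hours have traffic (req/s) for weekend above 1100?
4

Above 1100: 14:00, 15:00, 16:00, 17:00.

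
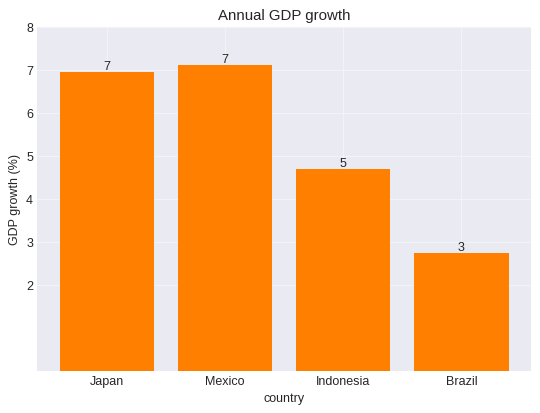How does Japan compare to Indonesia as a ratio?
≈ 1.4×

Japan ≈ 7, Indonesia ≈ 5; 7/5 ≈ 1.4.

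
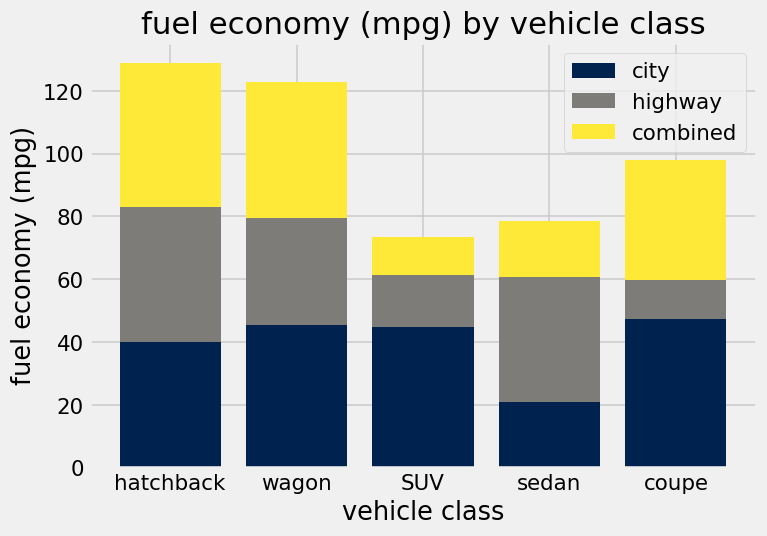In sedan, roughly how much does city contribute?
city top ≈ 20, bottom ≈ 0; segment ≈ 20.

≈ 20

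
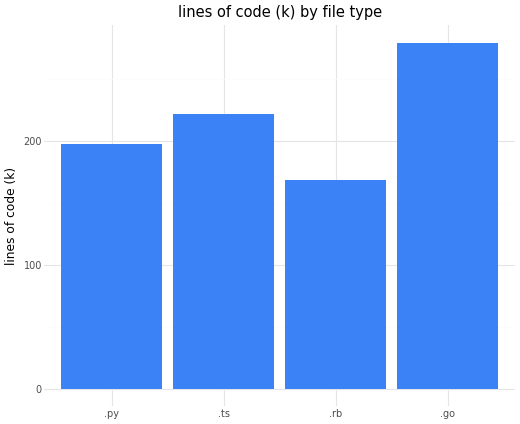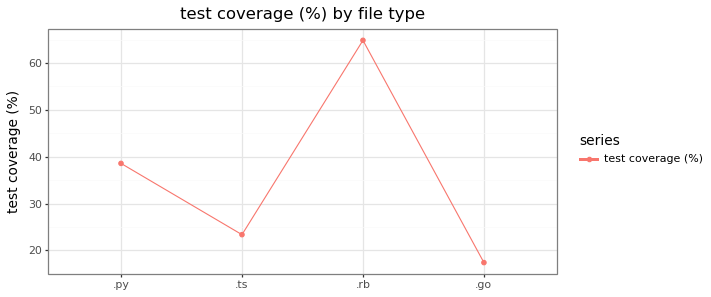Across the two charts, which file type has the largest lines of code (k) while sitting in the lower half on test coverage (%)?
.go

Chart 2 median test coverage (%) ≈ 30; below-median file types: .ts, .go. Among those, .go has the highest lines of code (k) (≈ 300).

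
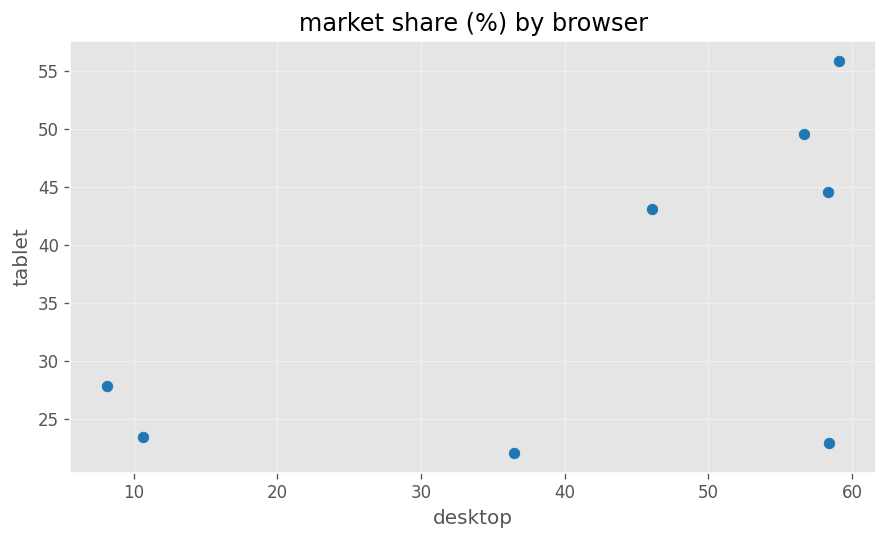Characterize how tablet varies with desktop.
positive, moderate

Points are positively correlated; moderate (|r| ≈ 0.6).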